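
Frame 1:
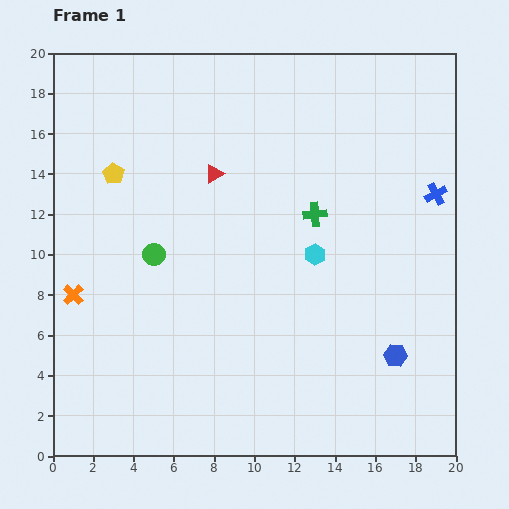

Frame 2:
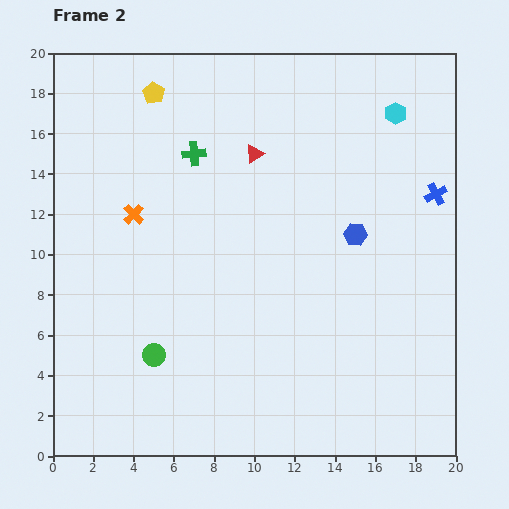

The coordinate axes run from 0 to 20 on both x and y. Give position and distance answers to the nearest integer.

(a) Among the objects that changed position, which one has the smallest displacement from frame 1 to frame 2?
the red triangle

(moved 2)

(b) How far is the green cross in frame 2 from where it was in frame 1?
7

The green cross moved from (13, 12) to (7, 15), a distance of √(6² + 3²) ≈ 7.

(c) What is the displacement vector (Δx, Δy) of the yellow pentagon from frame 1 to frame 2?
(2, 4)

The yellow pentagon was at (3, 14) in frame 1 and (5, 18) in frame 2.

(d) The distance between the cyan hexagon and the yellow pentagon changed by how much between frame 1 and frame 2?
+1

Distance in frame 1: 11. Distance in frame 2: 12.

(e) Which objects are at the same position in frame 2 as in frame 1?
the blue cross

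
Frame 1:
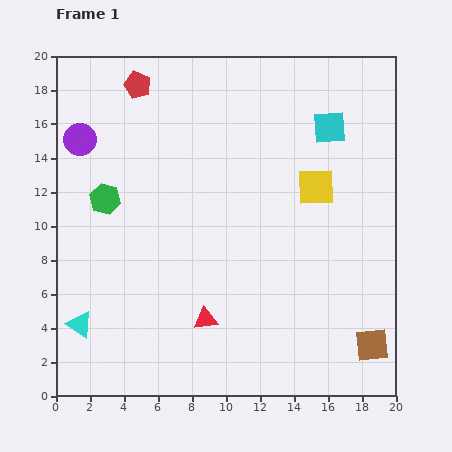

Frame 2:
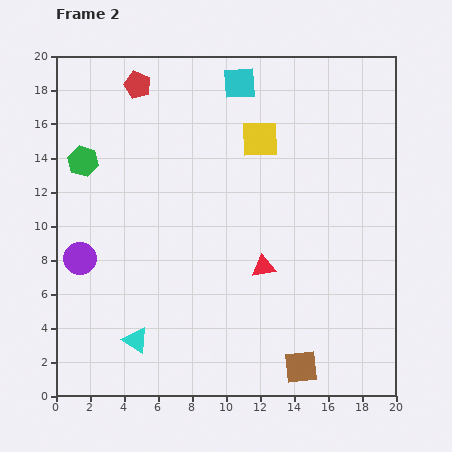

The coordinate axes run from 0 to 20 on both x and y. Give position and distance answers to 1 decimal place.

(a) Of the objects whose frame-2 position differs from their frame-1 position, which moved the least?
the green hexagon

(moved 2.6)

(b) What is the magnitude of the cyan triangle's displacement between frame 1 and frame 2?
3.4

The cyan triangle moved from (1.4, 4.2) to (4.7, 3.3), a distance of √(3.3² + 0.9²) ≈ 3.4.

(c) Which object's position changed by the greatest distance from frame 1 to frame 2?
the purple circle

(moved 7.0; next 5.9)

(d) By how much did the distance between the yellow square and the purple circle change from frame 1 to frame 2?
-1.5

Distance in frame 1: 14.2. Distance in frame 2: 12.7.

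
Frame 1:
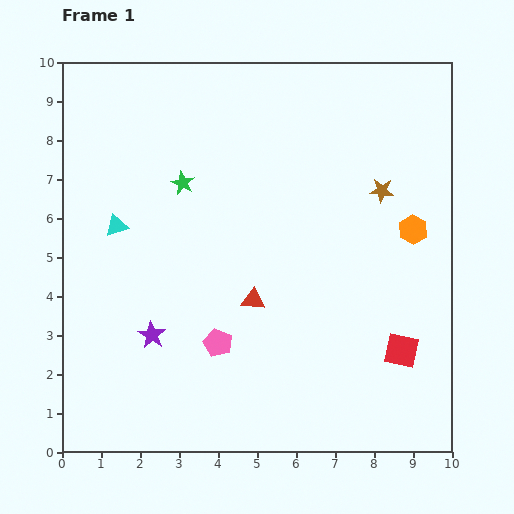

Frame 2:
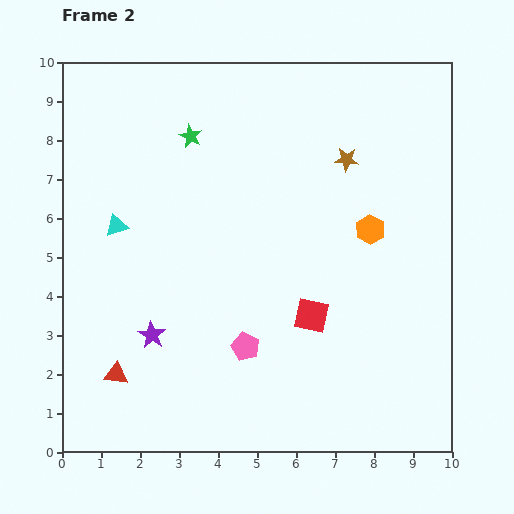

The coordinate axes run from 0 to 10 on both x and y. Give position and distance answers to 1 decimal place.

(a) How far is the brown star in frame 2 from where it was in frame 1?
1.2

The brown star moved from (8.2, 6.7) to (7.3, 7.5), a distance of √(0.9² + 0.8²) ≈ 1.2.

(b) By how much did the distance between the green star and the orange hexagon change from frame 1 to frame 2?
-0.8

Distance in frame 1: 6.0. Distance in frame 2: 5.2.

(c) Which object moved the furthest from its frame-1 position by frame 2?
the red triangle

(moved 4.0; next 2.5)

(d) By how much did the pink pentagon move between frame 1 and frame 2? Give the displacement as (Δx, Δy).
(0.7, -0.1)

The pink pentagon was at (4.0, 2.8) in frame 1 and (4.7, 2.7) in frame 2.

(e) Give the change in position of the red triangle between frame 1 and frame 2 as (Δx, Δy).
(-3.5, -1.9)

The red triangle was at (4.9, 3.9) in frame 1 and (1.4, 2.0) in frame 2.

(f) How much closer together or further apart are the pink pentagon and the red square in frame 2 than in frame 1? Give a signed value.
-2.8

Distance in frame 1: 4.7. Distance in frame 2: 1.9.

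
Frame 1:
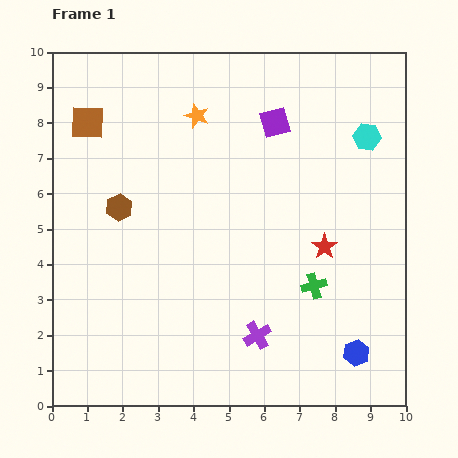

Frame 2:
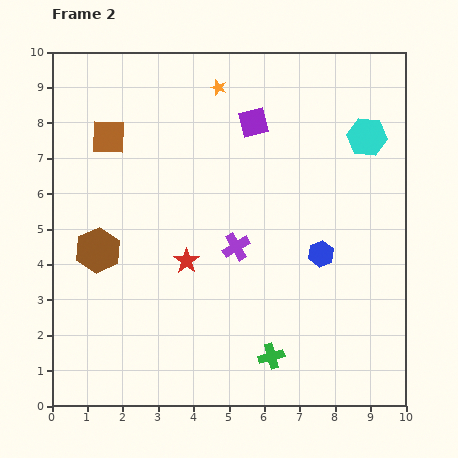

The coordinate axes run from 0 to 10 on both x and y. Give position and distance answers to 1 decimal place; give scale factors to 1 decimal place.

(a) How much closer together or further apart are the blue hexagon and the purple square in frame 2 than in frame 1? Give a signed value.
-2.7

Distance in frame 1: 6.9. Distance in frame 2: 4.2.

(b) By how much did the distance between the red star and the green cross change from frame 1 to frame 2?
+2.5

Distance in frame 1: 1.1. Distance in frame 2: 3.6.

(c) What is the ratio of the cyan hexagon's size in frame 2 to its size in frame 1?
1.4×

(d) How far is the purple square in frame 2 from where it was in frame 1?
0.6

The purple square moved from (6.3, 8.0) to (5.7, 8.0), a distance of √(0.6² + 0.0²) ≈ 0.6.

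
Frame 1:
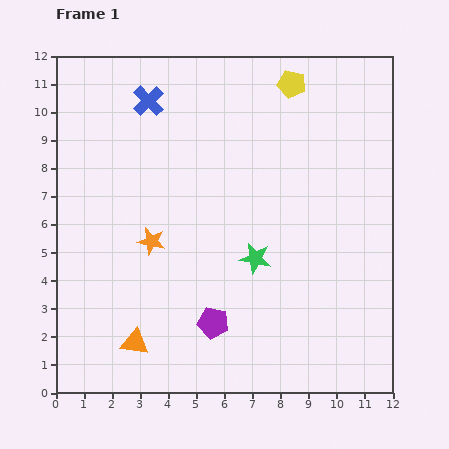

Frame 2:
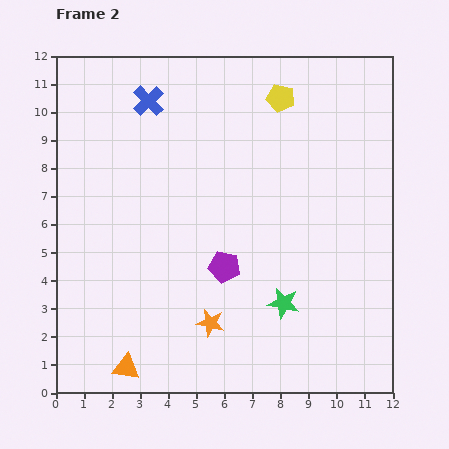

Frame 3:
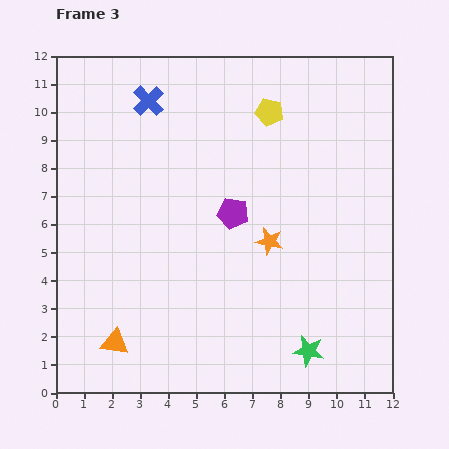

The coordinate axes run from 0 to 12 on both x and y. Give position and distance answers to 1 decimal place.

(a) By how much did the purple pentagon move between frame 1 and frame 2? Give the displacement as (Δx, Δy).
(0.4, 2.0)

The purple pentagon was at (5.6, 2.5) in frame 1 and (6.0, 4.5) in frame 2.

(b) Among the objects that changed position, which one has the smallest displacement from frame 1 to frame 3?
the orange triangle

(moved 0.7)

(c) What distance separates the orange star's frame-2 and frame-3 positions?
3.6

The orange star moved from (5.5, 2.5) to (7.6, 5.4), a distance of √(2.1² + 2.9²) ≈ 3.6.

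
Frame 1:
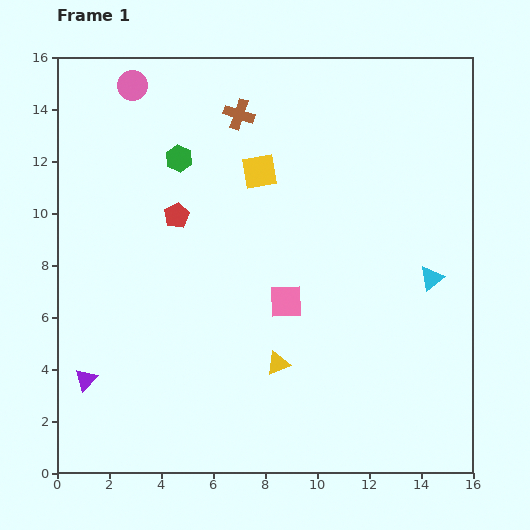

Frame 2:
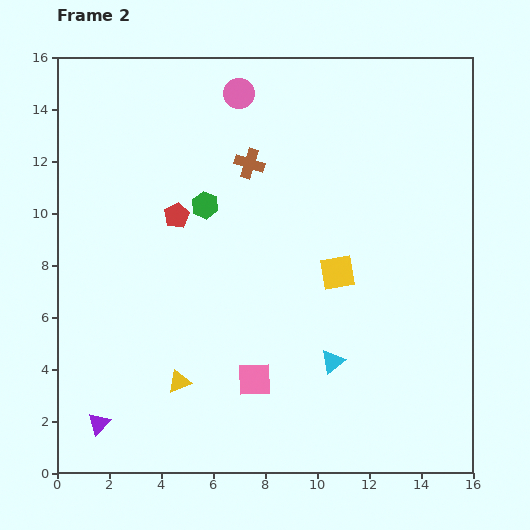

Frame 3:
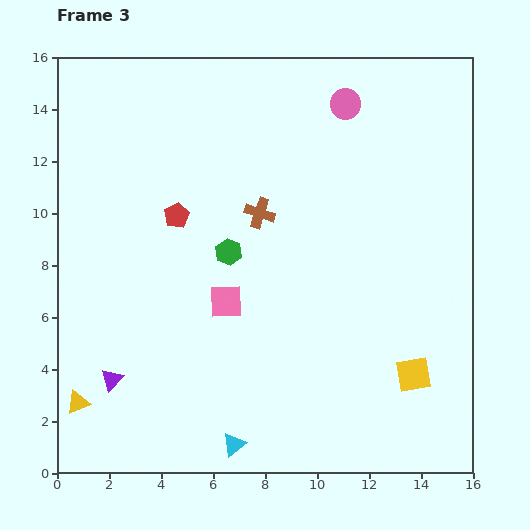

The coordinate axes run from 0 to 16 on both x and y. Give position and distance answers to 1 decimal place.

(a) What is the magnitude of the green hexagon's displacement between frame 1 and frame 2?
2.1

The green hexagon moved from (4.7, 12.1) to (5.7, 10.3), a distance of √(1.0² + 1.8²) ≈ 2.1.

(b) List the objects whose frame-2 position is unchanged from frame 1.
the red pentagon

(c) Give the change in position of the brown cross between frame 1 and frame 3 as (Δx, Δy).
(0.8, -3.8)

The brown cross was at (7.0, 13.8) in frame 1 and (7.8, 10.0) in frame 3.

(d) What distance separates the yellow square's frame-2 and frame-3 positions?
4.9

The yellow square moved from (10.8, 7.7) to (13.7, 3.8), a distance of √(2.9² + 3.9²) ≈ 4.9.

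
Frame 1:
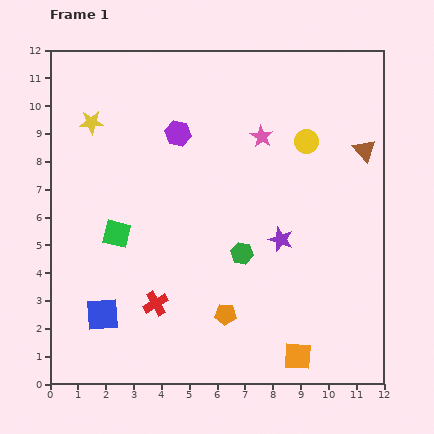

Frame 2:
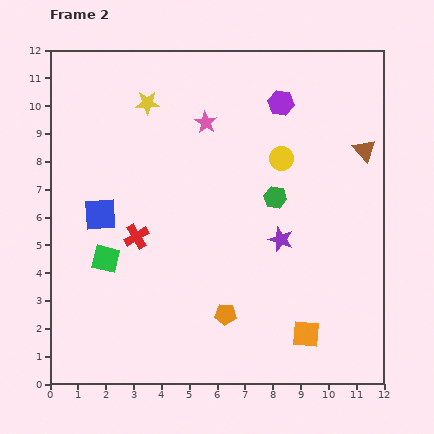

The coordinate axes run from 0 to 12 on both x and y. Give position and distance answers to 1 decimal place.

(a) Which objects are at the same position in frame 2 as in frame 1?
the purple star, the orange pentagon, the brown triangle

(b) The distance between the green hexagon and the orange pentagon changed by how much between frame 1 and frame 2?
+2.3

Distance in frame 1: 2.3. Distance in frame 2: 4.6.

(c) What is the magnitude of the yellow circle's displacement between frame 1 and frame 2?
1.1

The yellow circle moved from (9.2, 8.7) to (8.3, 8.1), a distance of √(0.9² + 0.6²) ≈ 1.1.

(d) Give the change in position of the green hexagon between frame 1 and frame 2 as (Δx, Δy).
(1.2, 2.0)

The green hexagon was at (6.9, 4.7) in frame 1 and (8.1, 6.7) in frame 2.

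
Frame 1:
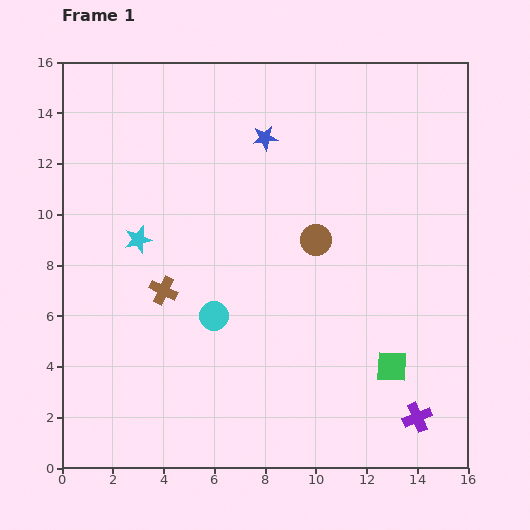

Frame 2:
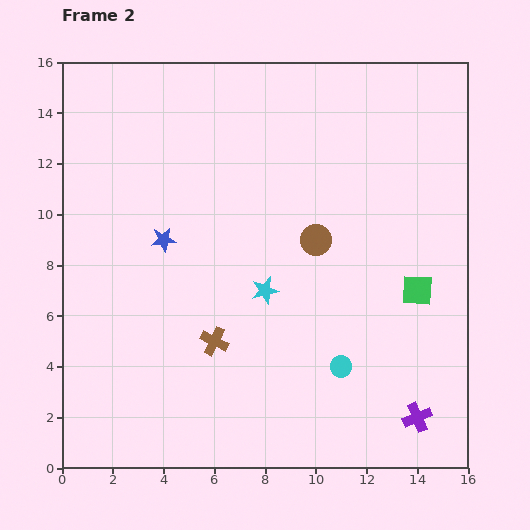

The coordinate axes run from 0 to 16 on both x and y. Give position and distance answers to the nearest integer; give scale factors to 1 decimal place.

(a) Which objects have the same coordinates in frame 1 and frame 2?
the brown circle, the purple cross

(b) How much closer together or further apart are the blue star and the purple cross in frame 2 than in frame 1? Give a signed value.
-1

Distance in frame 1: 13. Distance in frame 2: 12.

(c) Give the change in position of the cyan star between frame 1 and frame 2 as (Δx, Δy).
(5, -2)

The cyan star was at (3, 9) in frame 1 and (8, 7) in frame 2.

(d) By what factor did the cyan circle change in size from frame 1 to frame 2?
0.7×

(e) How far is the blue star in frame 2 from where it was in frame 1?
6

The blue star moved from (8, 13) to (4, 9), a distance of √(4² + 4²) ≈ 6.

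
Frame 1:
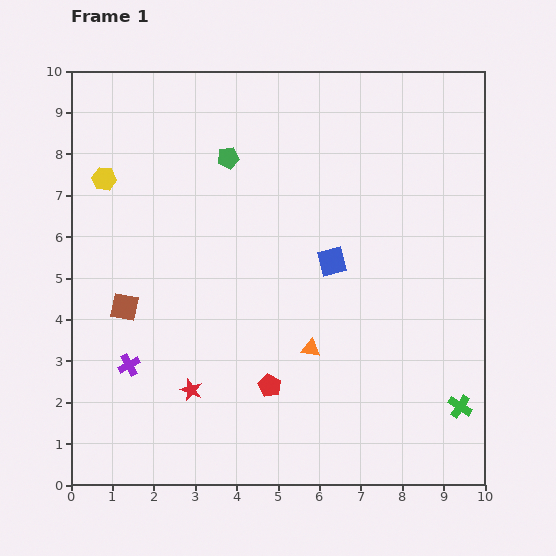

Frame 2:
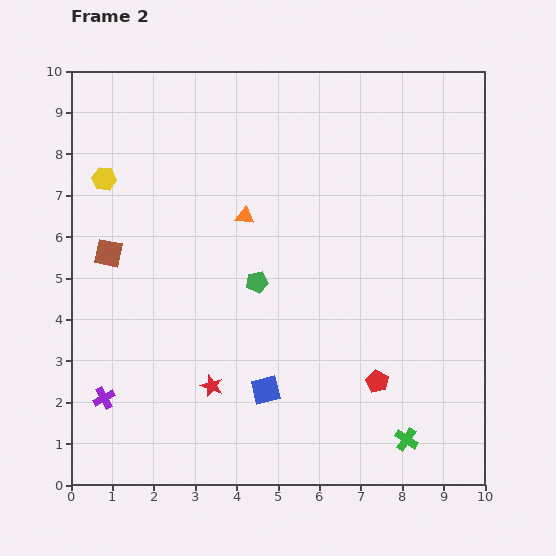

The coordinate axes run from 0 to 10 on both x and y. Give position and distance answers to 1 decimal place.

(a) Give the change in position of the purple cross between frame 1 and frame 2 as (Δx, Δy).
(-0.6, -0.8)

The purple cross was at (1.4, 2.9) in frame 1 and (0.8, 2.1) in frame 2.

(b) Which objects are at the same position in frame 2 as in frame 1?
the yellow hexagon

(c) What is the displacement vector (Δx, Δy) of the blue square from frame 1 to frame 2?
(-1.6, -3.1)

The blue square was at (6.3, 5.4) in frame 1 and (4.7, 2.3) in frame 2.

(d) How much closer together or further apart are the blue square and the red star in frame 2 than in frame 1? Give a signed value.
-3.3

Distance in frame 1: 4.6. Distance in frame 2: 1.3.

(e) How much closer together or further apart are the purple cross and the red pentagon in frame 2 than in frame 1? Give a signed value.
+3.2

Distance in frame 1: 3.4. Distance in frame 2: 6.6.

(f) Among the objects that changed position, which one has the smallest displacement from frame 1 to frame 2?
the red star

(moved 0.5)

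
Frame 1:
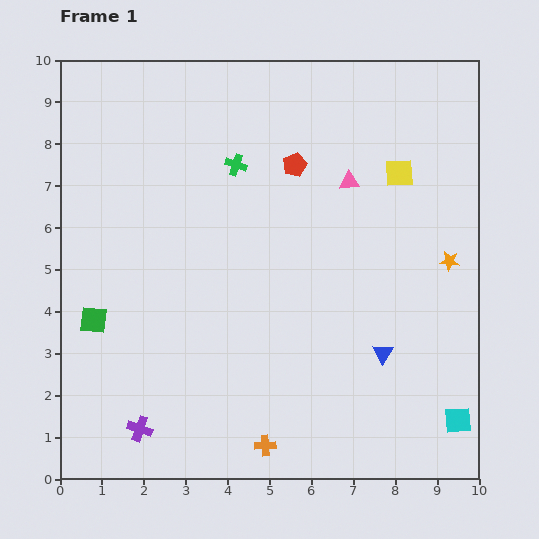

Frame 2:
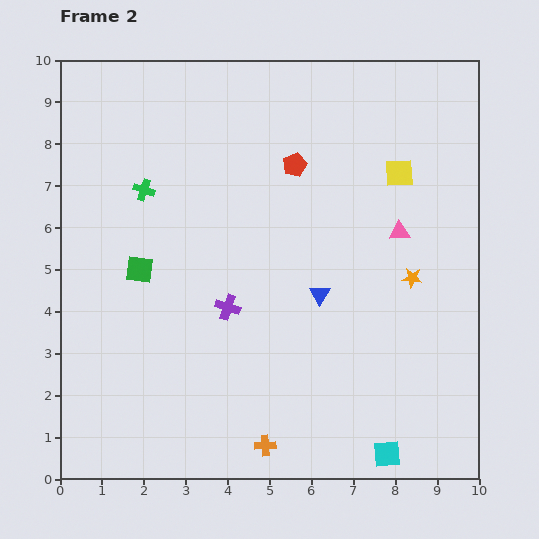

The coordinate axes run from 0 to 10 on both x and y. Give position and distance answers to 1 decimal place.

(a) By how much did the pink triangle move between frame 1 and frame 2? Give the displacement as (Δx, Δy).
(1.2, -1.2)

The pink triangle was at (6.9, 7.1) in frame 1 and (8.1, 5.9) in frame 2.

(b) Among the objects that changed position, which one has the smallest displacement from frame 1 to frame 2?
the orange star

(moved 1.0)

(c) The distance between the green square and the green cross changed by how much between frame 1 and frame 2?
-3.1

Distance in frame 1: 5.0. Distance in frame 2: 1.9.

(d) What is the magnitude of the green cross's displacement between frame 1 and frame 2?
2.3

The green cross moved from (4.2, 7.5) to (2.0, 6.9), a distance of √(2.2² + 0.6²) ≈ 2.3.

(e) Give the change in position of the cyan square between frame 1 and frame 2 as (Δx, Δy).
(-1.7, -0.8)

The cyan square was at (9.5, 1.4) in frame 1 and (7.8, 0.6) in frame 2.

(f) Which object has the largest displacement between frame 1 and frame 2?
the purple cross

(moved 3.6; next 2.3)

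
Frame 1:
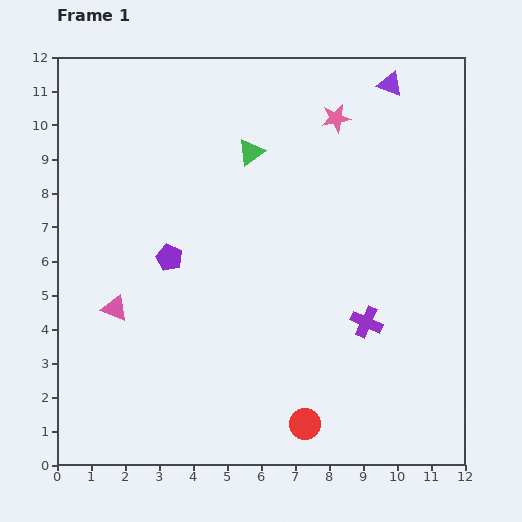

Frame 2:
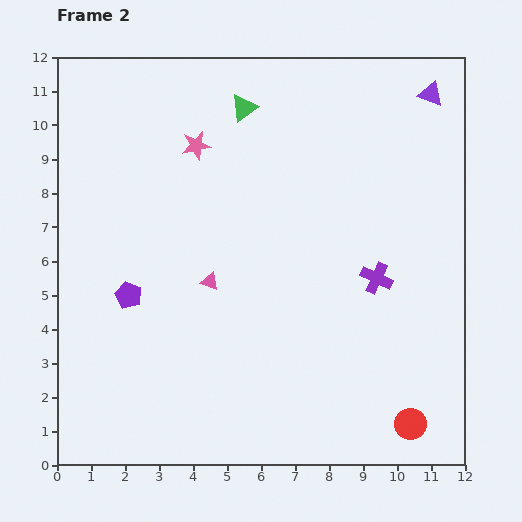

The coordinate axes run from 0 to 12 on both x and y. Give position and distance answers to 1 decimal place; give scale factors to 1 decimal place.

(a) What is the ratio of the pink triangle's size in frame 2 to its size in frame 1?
0.7×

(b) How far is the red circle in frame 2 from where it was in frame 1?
3.1

The red circle moved from (7.3, 1.2) to (10.4, 1.2), a distance of √(3.1² + 0.0²) ≈ 3.1.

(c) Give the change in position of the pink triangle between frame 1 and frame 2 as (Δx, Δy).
(2.8, 0.8)

The pink triangle was at (1.7, 4.6) in frame 1 and (4.5, 5.4) in frame 2.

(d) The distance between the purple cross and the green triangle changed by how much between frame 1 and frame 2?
+0.3

Distance in frame 1: 6.0. Distance in frame 2: 6.3.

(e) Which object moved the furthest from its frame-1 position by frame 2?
the pink star

(moved 4.2; next 3.1)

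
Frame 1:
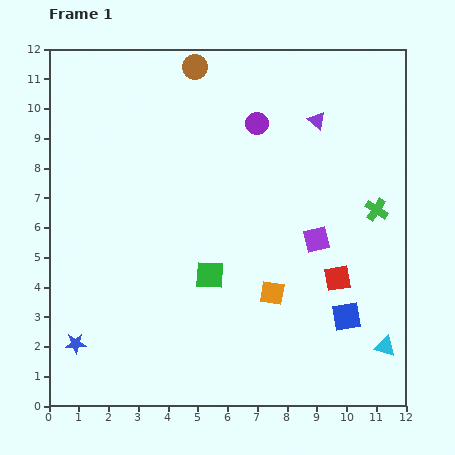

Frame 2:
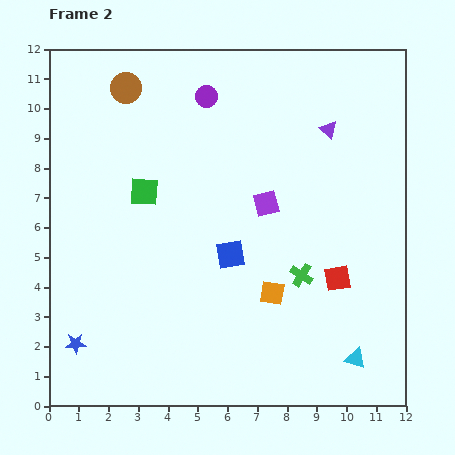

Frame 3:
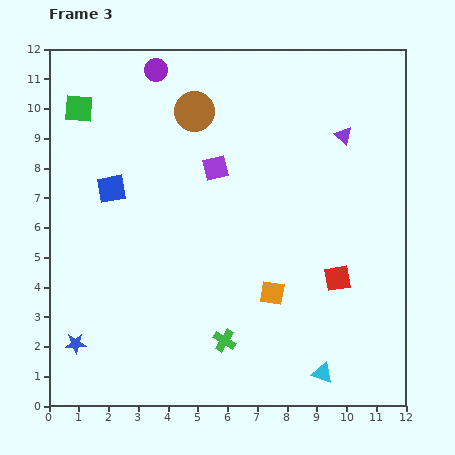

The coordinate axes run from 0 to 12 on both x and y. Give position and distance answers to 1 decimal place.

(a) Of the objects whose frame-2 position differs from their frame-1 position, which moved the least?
the purple triangle

(moved 0.5)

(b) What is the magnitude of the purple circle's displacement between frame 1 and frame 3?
3.8

The purple circle moved from (7.0, 9.5) to (3.6, 11.3), a distance of √(3.4² + 1.8²) ≈ 3.8.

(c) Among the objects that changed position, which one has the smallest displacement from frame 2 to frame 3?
the purple triangle

(moved 0.5)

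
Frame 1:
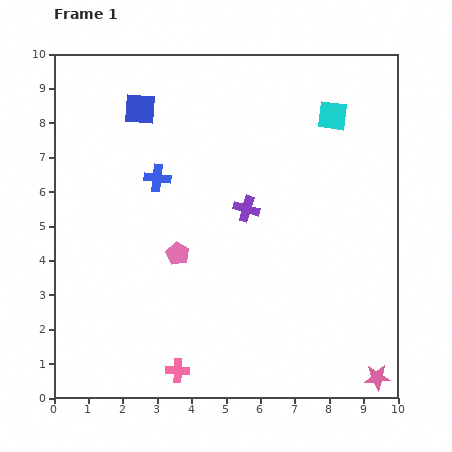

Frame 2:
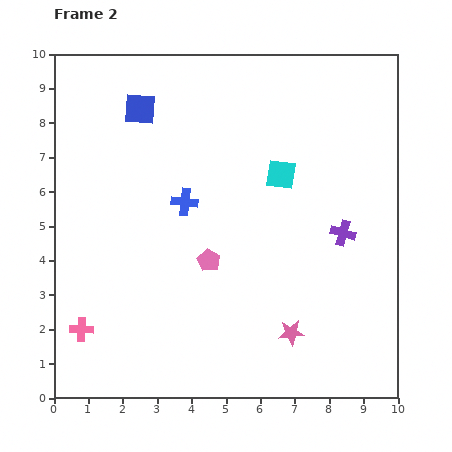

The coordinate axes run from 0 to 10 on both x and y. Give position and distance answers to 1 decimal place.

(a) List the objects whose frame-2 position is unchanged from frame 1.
the blue square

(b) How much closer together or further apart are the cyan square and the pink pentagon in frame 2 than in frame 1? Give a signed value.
-2.7

Distance in frame 1: 6.0. Distance in frame 2: 3.3.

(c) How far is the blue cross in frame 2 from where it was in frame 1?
1.1

The blue cross moved from (3.0, 6.4) to (3.8, 5.7), a distance of √(0.8² + 0.7²) ≈ 1.1.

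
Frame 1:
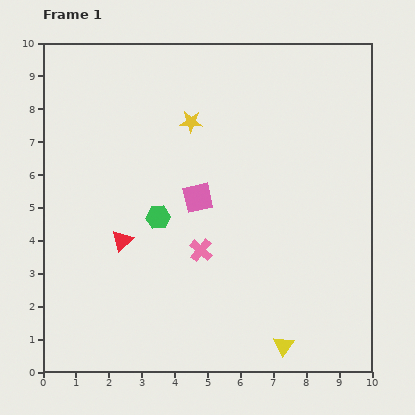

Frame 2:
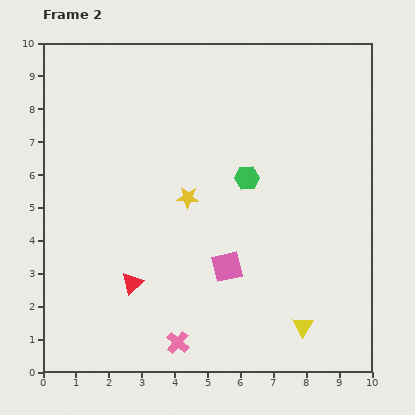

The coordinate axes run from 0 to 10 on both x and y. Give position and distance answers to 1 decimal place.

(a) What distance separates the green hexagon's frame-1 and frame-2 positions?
3.0

The green hexagon moved from (3.5, 4.7) to (6.2, 5.9), a distance of √(2.7² + 1.2²) ≈ 3.0.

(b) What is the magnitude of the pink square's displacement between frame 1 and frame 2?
2.3

The pink square moved from (4.7, 5.3) to (5.6, 3.2), a distance of √(0.9² + 2.1²) ≈ 2.3.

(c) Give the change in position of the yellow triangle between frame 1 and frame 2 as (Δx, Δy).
(0.6, 0.6)

The yellow triangle was at (7.3, 0.8) in frame 1 and (7.9, 1.4) in frame 2.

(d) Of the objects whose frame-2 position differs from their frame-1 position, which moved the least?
the yellow triangle

(moved 0.8)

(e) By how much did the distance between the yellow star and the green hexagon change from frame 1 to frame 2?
-1.2

Distance in frame 1: 3.1. Distance in frame 2: 1.9.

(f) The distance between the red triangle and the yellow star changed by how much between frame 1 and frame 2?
-1.1

Distance in frame 1: 4.2. Distance in frame 2: 3.1.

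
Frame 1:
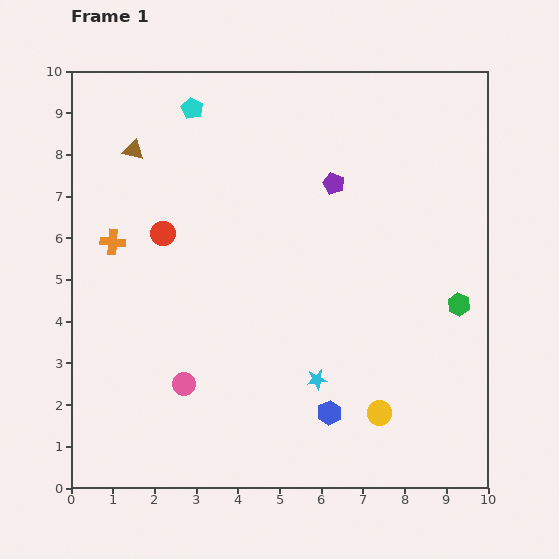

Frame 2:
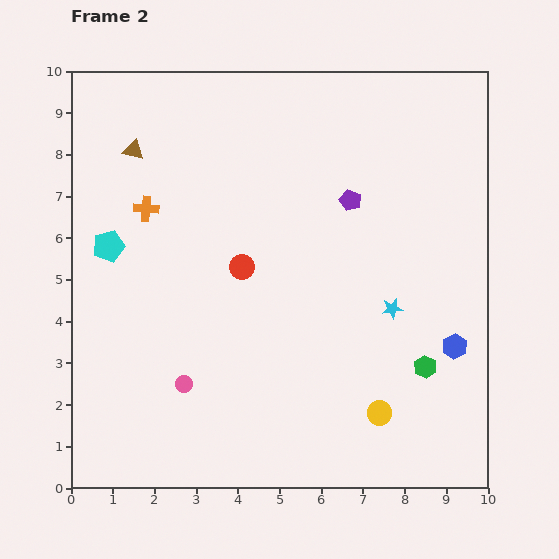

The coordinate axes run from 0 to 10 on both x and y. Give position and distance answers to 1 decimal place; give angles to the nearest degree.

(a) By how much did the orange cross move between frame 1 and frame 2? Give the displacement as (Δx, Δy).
(0.8, 0.8)

The orange cross was at (1.0, 5.9) in frame 1 and (1.8, 6.7) in frame 2.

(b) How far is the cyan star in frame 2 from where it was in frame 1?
2.5

The cyan star moved from (5.9, 2.6) to (7.7, 4.3), a distance of √(1.8² + 1.7²) ≈ 2.5.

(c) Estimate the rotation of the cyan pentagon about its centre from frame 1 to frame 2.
29° clockwise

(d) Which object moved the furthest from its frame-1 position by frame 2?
the cyan pentagon

(moved 3.9; next 3.4)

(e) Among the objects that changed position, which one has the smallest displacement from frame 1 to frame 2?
the purple pentagon

(moved 0.6)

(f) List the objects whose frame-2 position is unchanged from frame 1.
the brown triangle, the yellow circle, the pink circle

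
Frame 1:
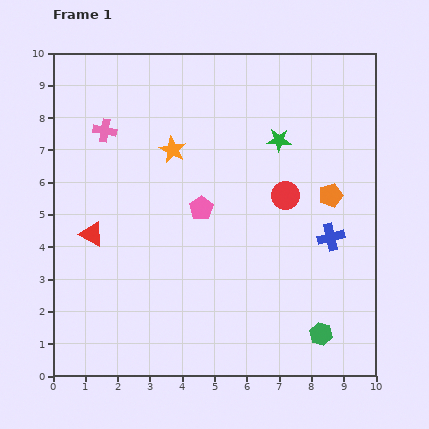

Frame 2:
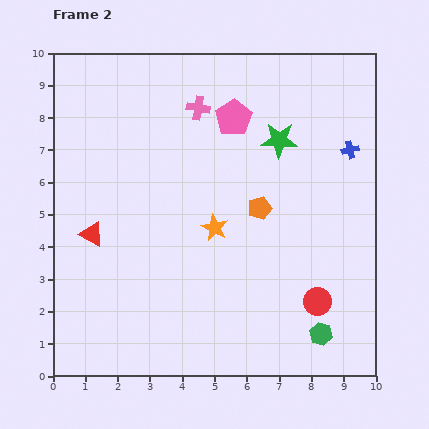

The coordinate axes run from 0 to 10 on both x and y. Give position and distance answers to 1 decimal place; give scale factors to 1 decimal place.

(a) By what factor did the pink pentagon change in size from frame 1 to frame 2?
1.5×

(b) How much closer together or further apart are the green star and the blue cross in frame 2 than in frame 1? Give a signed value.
-1.2

Distance in frame 1: 3.4. Distance in frame 2: 2.2.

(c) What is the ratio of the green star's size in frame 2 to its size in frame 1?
1.5×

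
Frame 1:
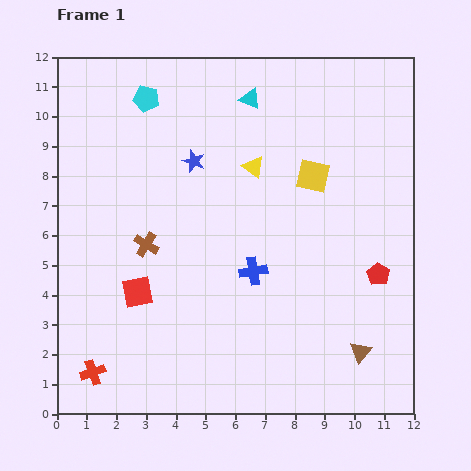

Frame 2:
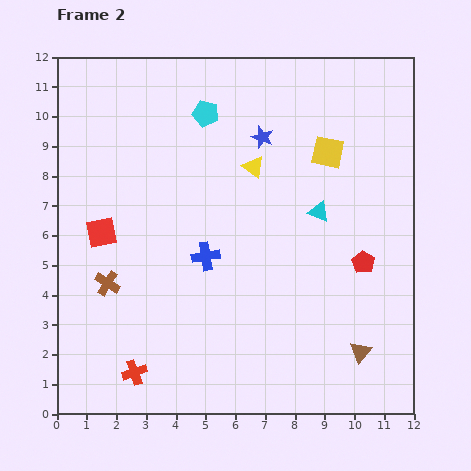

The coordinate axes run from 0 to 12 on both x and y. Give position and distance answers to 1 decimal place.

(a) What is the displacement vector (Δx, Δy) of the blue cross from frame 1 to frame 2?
(-1.6, 0.5)

The blue cross was at (6.6, 4.8) in frame 1 and (5.0, 5.3) in frame 2.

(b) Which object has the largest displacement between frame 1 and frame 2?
the cyan triangle

(moved 4.4; next 2.4)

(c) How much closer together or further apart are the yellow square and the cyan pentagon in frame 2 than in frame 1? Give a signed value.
-1.9

Distance in frame 1: 6.2. Distance in frame 2: 4.3.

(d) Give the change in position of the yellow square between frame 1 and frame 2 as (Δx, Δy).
(0.5, 0.8)

The yellow square was at (8.6, 8.0) in frame 1 and (9.1, 8.8) in frame 2.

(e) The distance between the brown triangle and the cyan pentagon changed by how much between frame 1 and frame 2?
-1.6

Distance in frame 1: 11.1. Distance in frame 2: 9.5.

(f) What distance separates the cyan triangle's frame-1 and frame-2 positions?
4.4

The cyan triangle moved from (6.5, 10.6) to (8.8, 6.8), a distance of √(2.3² + 3.8²) ≈ 4.4.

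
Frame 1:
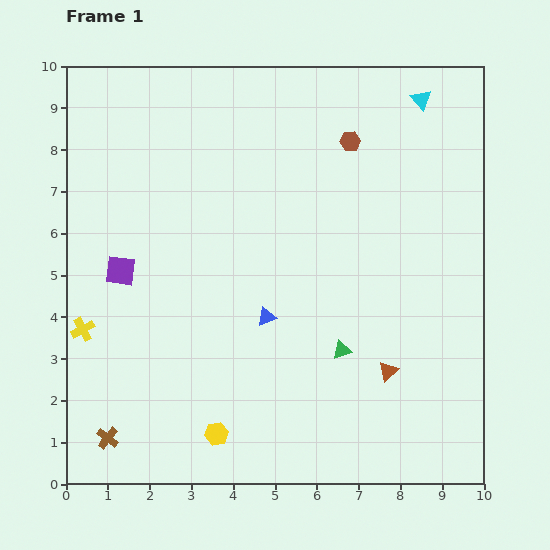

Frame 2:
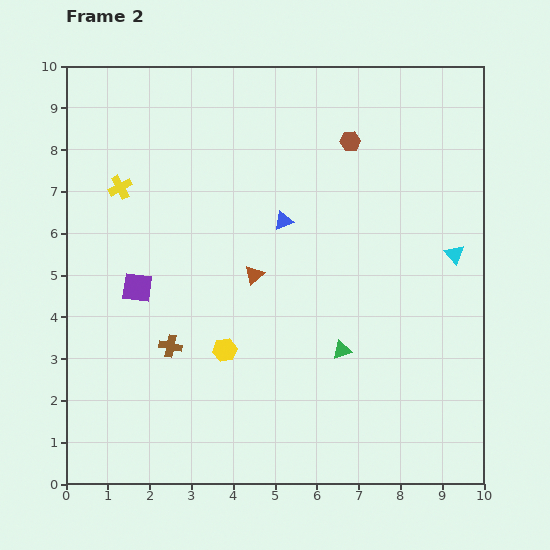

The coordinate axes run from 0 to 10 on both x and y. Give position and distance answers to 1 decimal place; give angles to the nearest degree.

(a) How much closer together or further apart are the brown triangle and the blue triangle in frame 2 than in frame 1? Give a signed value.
-1.7

Distance in frame 1: 3.2. Distance in frame 2: 1.5.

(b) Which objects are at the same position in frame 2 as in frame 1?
the green triangle, the brown hexagon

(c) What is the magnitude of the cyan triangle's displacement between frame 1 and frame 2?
3.8

The cyan triangle moved from (8.5, 9.2) to (9.3, 5.5), a distance of √(0.8² + 3.7²) ≈ 3.8.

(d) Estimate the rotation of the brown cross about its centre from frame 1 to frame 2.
26° counter-clockwise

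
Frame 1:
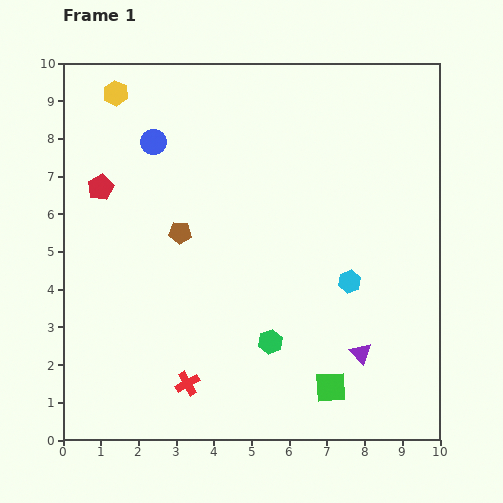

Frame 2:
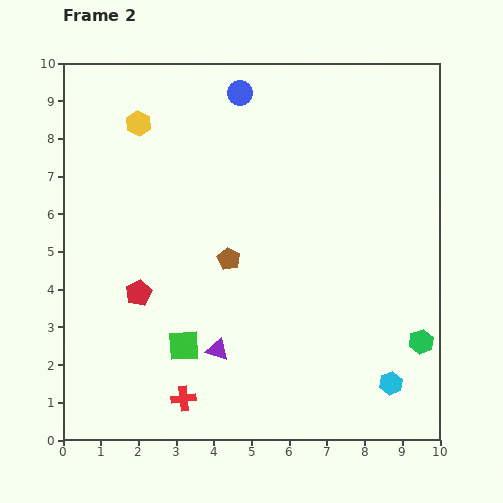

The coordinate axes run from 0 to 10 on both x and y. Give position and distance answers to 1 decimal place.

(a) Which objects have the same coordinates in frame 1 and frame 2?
none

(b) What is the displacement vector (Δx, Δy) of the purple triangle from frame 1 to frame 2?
(-3.8, 0.1)

The purple triangle was at (7.9, 2.3) in frame 1 and (4.1, 2.4) in frame 2.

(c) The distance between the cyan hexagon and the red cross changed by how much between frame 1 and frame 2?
+0.4

Distance in frame 1: 5.1. Distance in frame 2: 5.5.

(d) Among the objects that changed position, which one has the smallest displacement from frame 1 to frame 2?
the red cross

(moved 0.4)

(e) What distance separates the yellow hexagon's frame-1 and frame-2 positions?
1.0

The yellow hexagon moved from (1.4, 9.2) to (2.0, 8.4), a distance of √(0.6² + 0.8²) ≈ 1.0.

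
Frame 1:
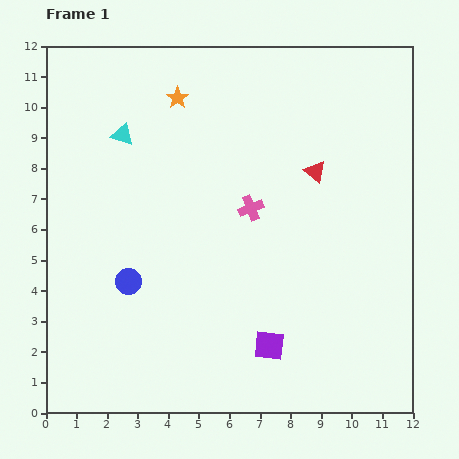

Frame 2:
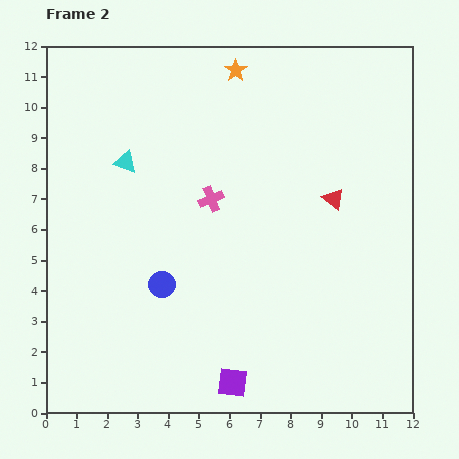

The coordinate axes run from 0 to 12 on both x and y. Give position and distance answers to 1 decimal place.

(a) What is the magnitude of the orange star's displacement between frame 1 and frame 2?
2.1

The orange star moved from (4.3, 10.3) to (6.2, 11.2), a distance of √(1.9² + 0.9²) ≈ 2.1.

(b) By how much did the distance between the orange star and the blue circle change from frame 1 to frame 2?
+1.2

Distance in frame 1: 6.2. Distance in frame 2: 7.4.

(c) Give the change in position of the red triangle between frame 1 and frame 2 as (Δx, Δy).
(0.6, -0.9)

The red triangle was at (8.8, 7.9) in frame 1 and (9.4, 7.0) in frame 2.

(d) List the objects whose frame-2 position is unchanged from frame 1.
none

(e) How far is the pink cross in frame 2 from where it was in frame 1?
1.3

The pink cross moved from (6.7, 6.7) to (5.4, 7.0), a distance of √(1.3² + 0.3²) ≈ 1.3.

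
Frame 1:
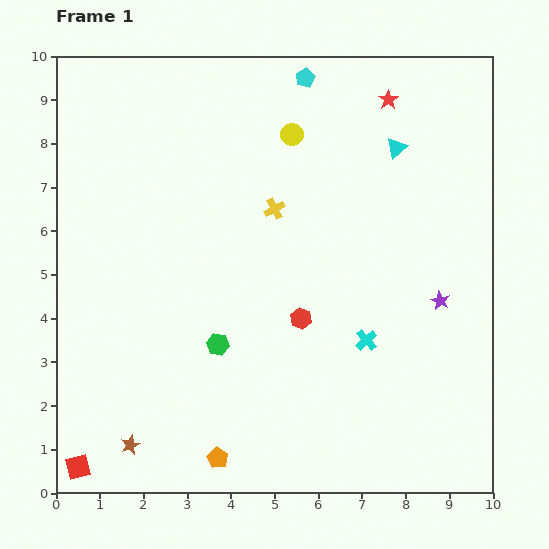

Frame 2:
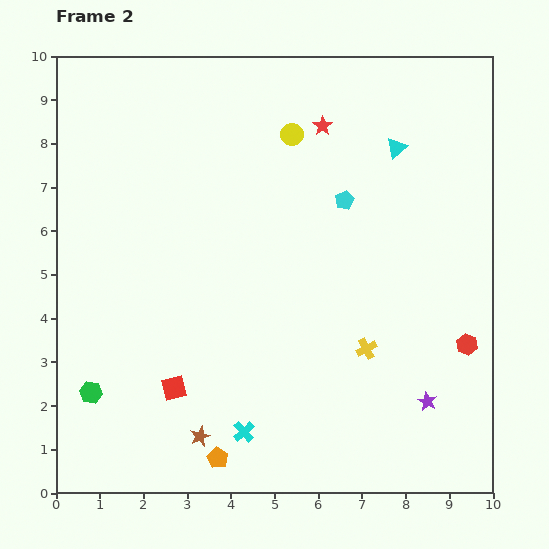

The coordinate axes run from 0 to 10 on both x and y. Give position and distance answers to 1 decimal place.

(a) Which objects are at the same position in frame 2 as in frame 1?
the cyan triangle, the yellow circle, the orange pentagon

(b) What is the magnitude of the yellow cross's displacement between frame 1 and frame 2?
3.8

The yellow cross moved from (5.0, 6.5) to (7.1, 3.3), a distance of √(2.1² + 3.2²) ≈ 3.8.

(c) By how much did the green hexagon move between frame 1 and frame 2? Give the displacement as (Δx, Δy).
(-2.9, -1.1)

The green hexagon was at (3.7, 3.4) in frame 1 and (0.8, 2.3) in frame 2.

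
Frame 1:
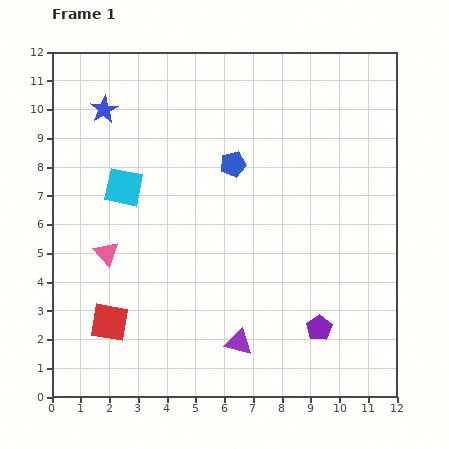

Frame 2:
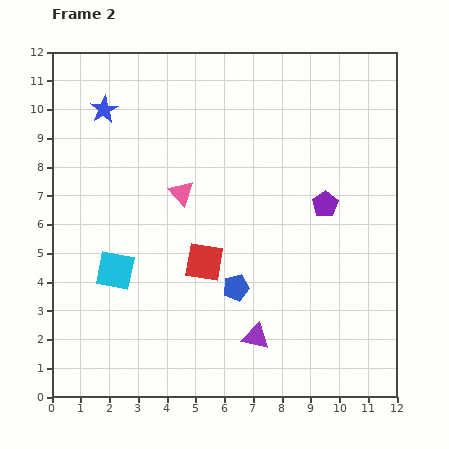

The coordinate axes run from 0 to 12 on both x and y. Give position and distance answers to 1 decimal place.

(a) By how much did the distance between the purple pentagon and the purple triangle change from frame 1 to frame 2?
+2.4

Distance in frame 1: 2.8. Distance in frame 2: 5.2.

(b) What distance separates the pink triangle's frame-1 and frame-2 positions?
3.3

The pink triangle moved from (1.9, 5.0) to (4.5, 7.1), a distance of √(2.6² + 2.1²) ≈ 3.3.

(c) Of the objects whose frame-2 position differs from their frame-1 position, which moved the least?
the purple triangle

(moved 0.6)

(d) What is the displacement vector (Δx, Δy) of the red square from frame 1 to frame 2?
(3.3, 2.1)

The red square was at (2.0, 2.6) in frame 1 and (5.3, 4.7) in frame 2.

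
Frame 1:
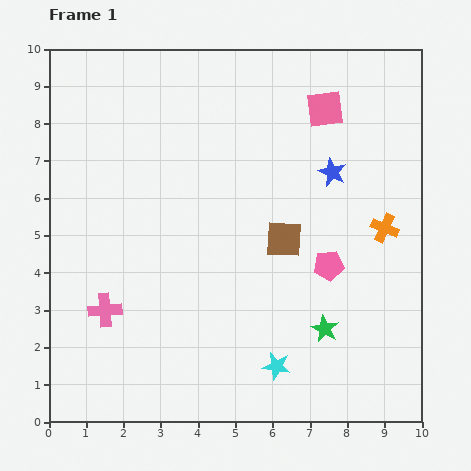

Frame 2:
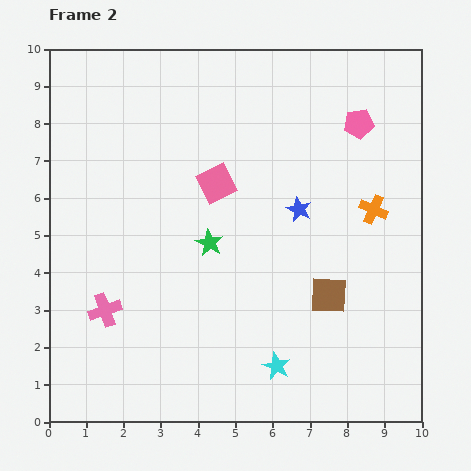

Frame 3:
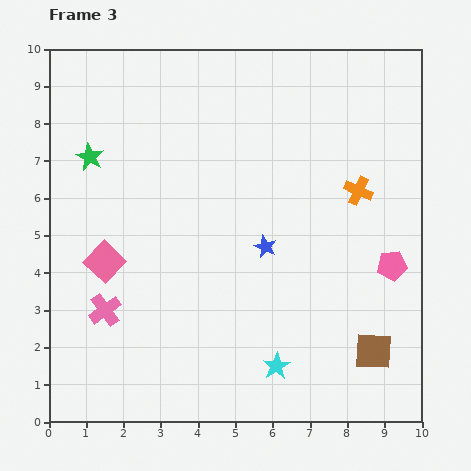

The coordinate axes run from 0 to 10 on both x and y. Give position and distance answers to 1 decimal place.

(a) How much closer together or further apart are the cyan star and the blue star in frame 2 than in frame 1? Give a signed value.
-1.2

Distance in frame 1: 5.4. Distance in frame 2: 4.2.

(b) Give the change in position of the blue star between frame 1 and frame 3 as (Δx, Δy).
(-1.8, -2.0)

The blue star was at (7.6, 6.7) in frame 1 and (5.8, 4.7) in frame 3.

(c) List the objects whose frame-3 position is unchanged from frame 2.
the cyan star, the pink cross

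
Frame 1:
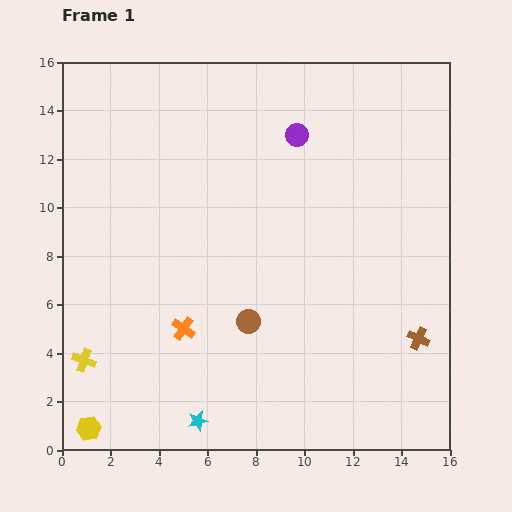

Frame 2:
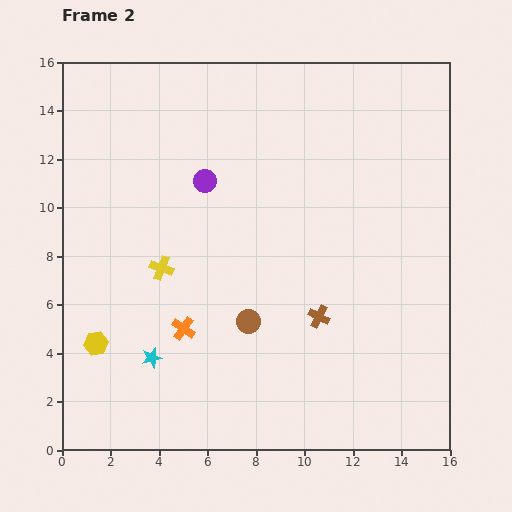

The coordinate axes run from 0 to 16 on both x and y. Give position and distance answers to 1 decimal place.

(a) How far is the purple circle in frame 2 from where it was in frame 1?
4.2

The purple circle moved from (9.7, 13.0) to (5.9, 11.1), a distance of √(3.8² + 1.9²) ≈ 4.2.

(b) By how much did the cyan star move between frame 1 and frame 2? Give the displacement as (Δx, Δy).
(-1.9, 2.6)

The cyan star was at (5.6, 1.2) in frame 1 and (3.7, 3.8) in frame 2.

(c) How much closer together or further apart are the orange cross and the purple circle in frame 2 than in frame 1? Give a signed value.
-3.1

Distance in frame 1: 9.3. Distance in frame 2: 6.2.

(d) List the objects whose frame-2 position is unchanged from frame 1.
the brown circle, the orange cross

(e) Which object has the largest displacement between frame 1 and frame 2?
the yellow cross

(moved 5.0; next 4.2)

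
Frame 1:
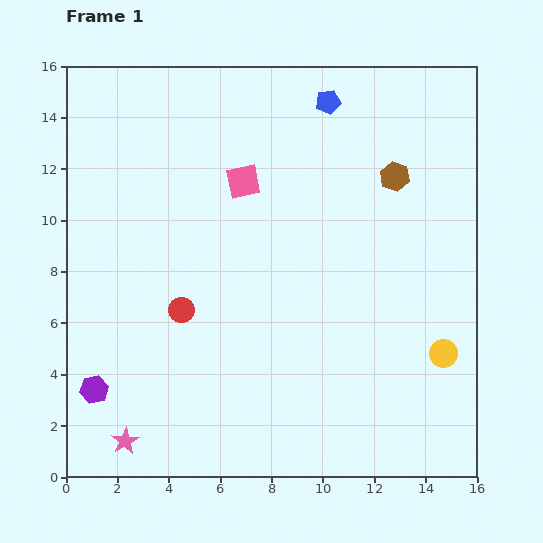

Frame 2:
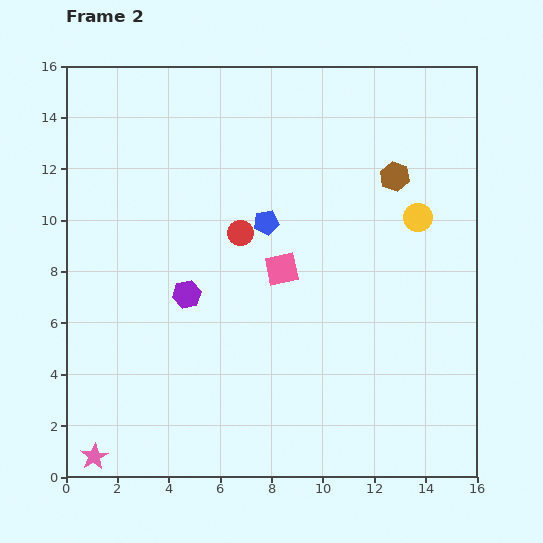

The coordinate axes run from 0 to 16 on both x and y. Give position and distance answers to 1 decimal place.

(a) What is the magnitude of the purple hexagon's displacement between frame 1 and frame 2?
5.2

The purple hexagon moved from (1.1, 3.4) to (4.7, 7.1), a distance of √(3.6² + 3.7²) ≈ 5.2.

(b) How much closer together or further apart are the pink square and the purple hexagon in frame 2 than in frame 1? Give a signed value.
-6.2

Distance in frame 1: 10.0. Distance in frame 2: 3.8.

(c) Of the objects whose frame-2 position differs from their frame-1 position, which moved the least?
the pink star

(moved 1.3)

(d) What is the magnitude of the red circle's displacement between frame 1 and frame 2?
3.8

The red circle moved from (4.5, 6.5) to (6.8, 9.5), a distance of √(2.3² + 3.0²) ≈ 3.8.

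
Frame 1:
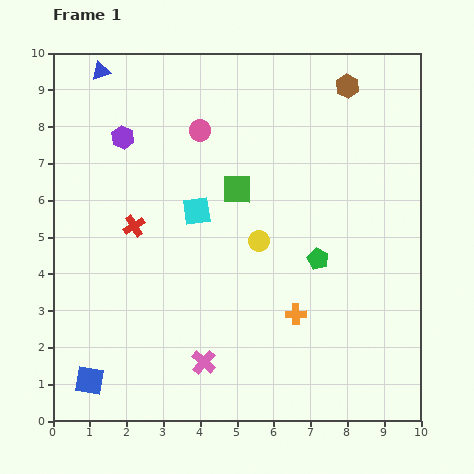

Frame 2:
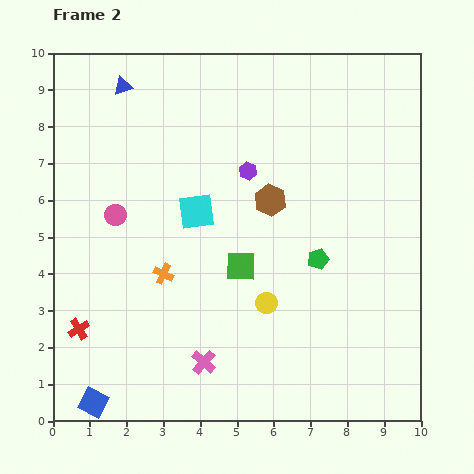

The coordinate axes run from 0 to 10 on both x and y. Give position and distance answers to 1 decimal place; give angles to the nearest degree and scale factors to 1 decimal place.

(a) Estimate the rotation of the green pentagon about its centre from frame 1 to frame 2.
30° clockwise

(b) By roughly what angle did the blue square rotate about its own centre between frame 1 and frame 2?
18° clockwise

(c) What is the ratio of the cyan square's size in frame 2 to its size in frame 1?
1.3×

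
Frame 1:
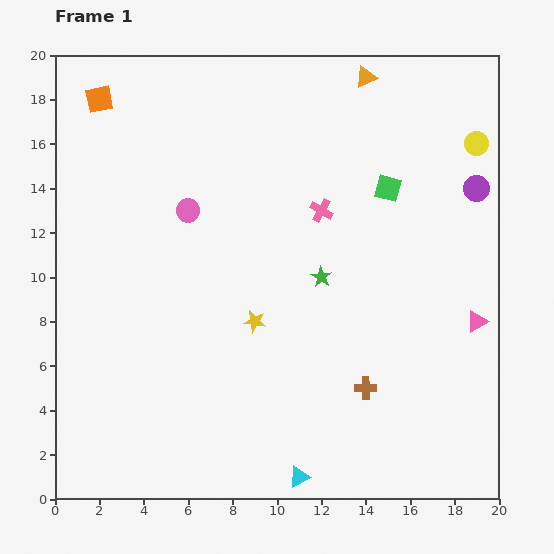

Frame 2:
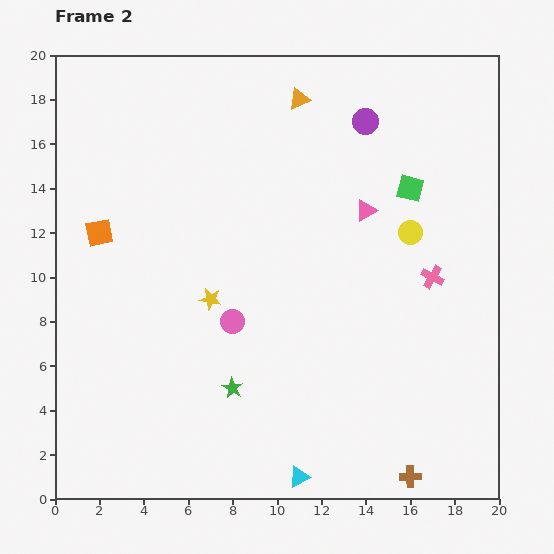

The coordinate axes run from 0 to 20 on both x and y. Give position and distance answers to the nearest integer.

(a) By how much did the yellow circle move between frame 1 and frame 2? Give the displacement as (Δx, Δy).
(-3, -4)

The yellow circle was at (19, 16) in frame 1 and (16, 12) in frame 2.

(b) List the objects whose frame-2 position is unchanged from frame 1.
the cyan triangle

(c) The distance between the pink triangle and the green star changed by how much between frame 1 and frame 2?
+3

Distance in frame 1: 7. Distance in frame 2: 10.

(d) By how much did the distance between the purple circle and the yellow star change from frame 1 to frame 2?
-1

Distance in frame 1: 12. Distance in frame 2: 11.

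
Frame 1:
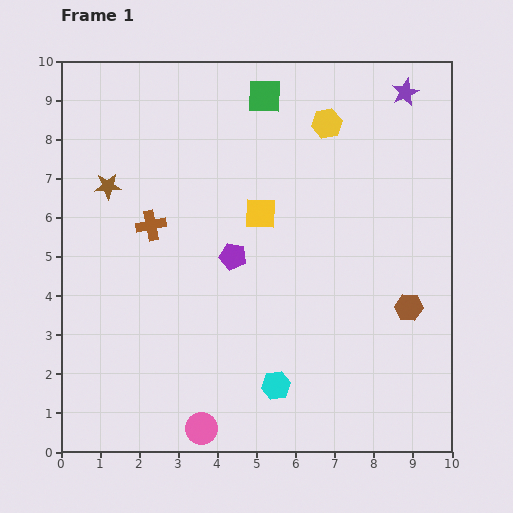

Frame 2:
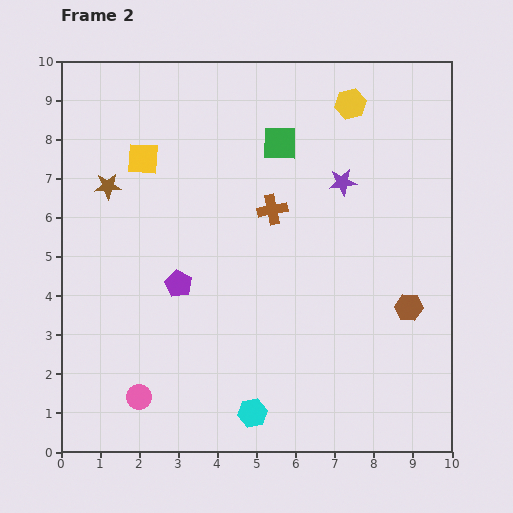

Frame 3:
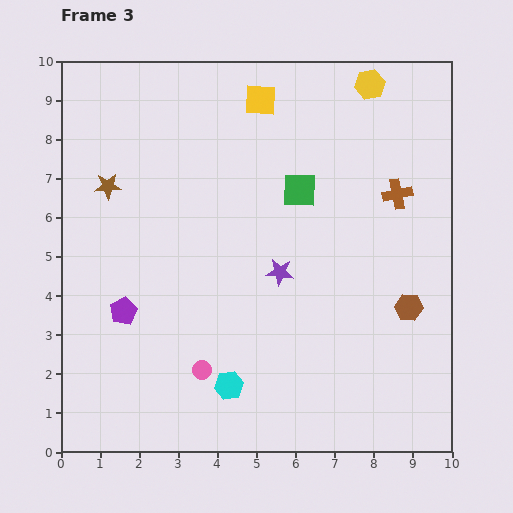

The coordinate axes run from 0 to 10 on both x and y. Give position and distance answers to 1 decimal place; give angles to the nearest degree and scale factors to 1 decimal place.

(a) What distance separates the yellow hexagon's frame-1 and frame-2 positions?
0.8

The yellow hexagon moved from (6.8, 8.4) to (7.4, 8.9), a distance of √(0.6² + 0.5²) ≈ 0.8.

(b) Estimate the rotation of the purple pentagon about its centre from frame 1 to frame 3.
31° clockwise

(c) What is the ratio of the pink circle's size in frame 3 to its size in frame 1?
0.6×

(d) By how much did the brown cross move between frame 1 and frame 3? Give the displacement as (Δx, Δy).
(6.3, 0.8)

The brown cross was at (2.3, 5.8) in frame 1 and (8.6, 6.6) in frame 3.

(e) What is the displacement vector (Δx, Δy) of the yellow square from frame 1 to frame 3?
(0.0, 2.9)

The yellow square was at (5.1, 6.1) in frame 1 and (5.1, 9.0) in frame 3.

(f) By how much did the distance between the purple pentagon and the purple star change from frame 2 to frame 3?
-0.8

Distance in frame 2: 4.9. Distance in frame 3: 4.1.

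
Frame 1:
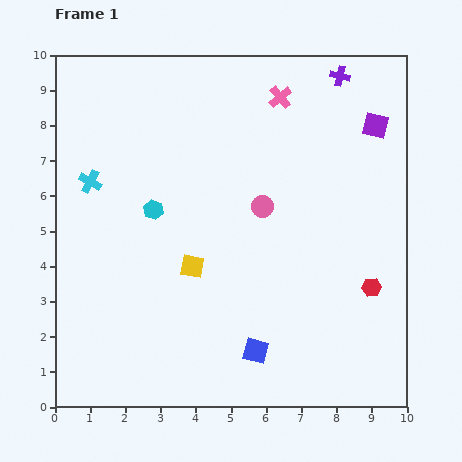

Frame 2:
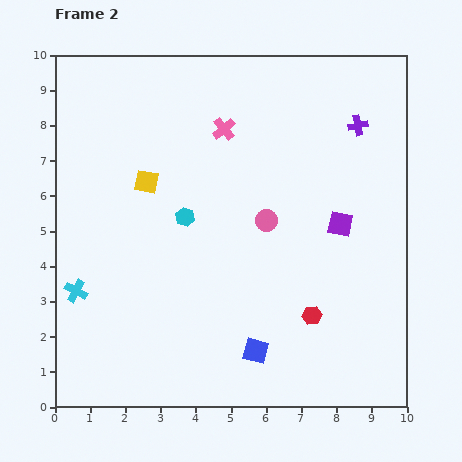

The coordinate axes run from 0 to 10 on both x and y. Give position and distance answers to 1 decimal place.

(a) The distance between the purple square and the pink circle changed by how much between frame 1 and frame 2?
-1.8

Distance in frame 1: 3.9. Distance in frame 2: 2.1.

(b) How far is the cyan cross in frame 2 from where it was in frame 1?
3.1

The cyan cross moved from (1.0, 6.4) to (0.6, 3.3), a distance of √(0.4² + 3.1²) ≈ 3.1.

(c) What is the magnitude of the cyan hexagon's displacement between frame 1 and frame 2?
0.9

The cyan hexagon moved from (2.8, 5.6) to (3.7, 5.4), a distance of √(0.9² + 0.2²) ≈ 0.9.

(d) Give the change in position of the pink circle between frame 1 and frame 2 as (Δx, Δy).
(0.1, -0.4)

The pink circle was at (5.9, 5.7) in frame 1 and (6.0, 5.3) in frame 2.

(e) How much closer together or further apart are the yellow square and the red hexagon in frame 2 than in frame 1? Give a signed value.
+0.9

Distance in frame 1: 5.1. Distance in frame 2: 6.0.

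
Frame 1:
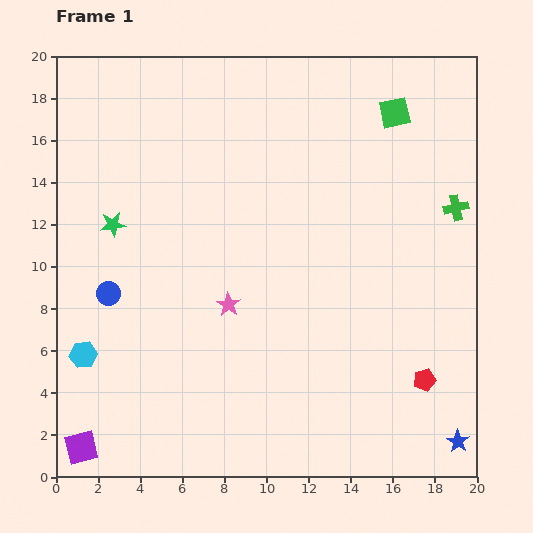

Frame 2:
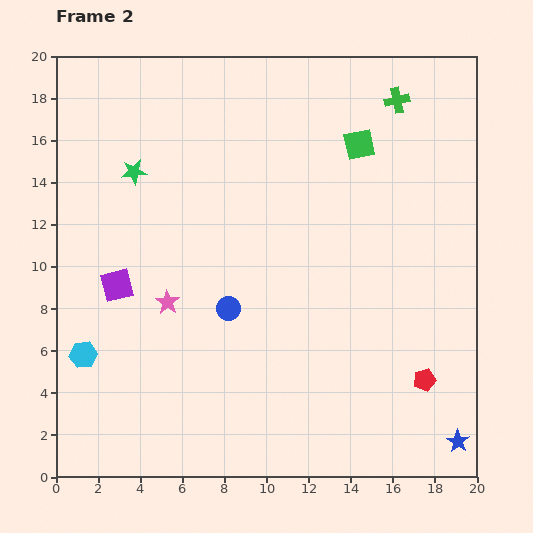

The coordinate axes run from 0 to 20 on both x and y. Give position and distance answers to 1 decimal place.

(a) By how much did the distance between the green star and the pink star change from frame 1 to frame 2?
-0.3

Distance in frame 1: 6.7. Distance in frame 2: 6.4.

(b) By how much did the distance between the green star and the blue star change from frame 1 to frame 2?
+0.6

Distance in frame 1: 19.4. Distance in frame 2: 20.0.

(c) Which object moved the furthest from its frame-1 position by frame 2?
the purple square

(moved 7.9; next 5.8)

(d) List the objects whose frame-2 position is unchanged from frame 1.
the red pentagon, the cyan hexagon, the blue star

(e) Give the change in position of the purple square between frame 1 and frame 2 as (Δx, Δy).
(1.7, 7.7)

The purple square was at (1.2, 1.4) in frame 1 and (2.9, 9.1) in frame 2.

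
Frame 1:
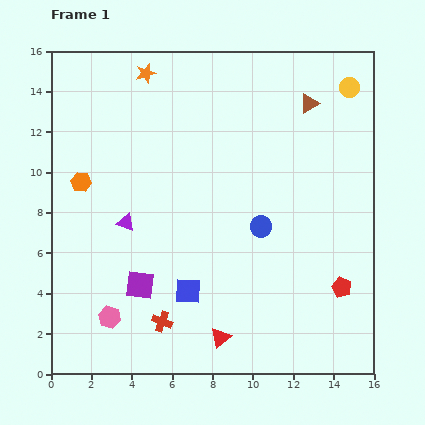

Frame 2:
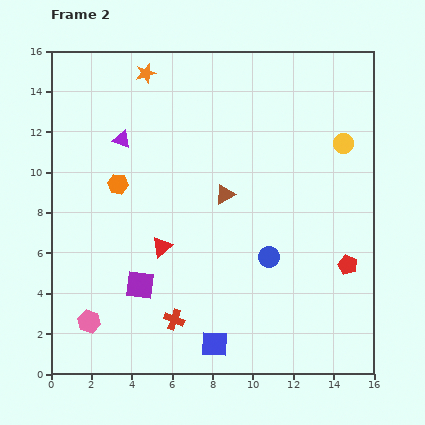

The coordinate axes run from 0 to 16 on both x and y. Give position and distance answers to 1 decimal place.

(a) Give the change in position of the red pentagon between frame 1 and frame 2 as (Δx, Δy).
(0.3, 1.1)

The red pentagon was at (14.4, 4.3) in frame 1 and (14.7, 5.4) in frame 2.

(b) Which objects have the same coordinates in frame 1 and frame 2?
the purple square, the orange star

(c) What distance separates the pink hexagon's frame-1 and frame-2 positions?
1.0

The pink hexagon moved from (2.9, 2.8) to (1.9, 2.6), a distance of √(1.0² + 0.2²) ≈ 1.0.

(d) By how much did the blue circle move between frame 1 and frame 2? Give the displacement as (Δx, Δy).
(0.4, -1.5)

The blue circle was at (10.4, 7.3) in frame 1 and (10.8, 5.8) in frame 2.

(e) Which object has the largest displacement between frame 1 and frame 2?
the brown triangle

(moved 6.2; next 5.4)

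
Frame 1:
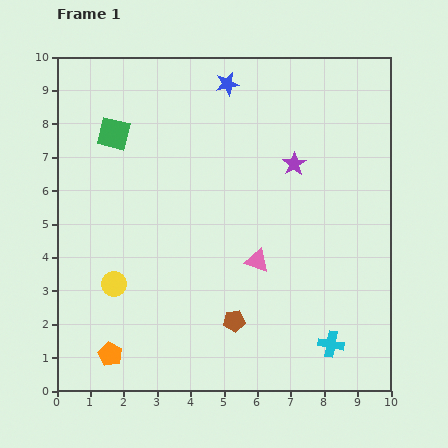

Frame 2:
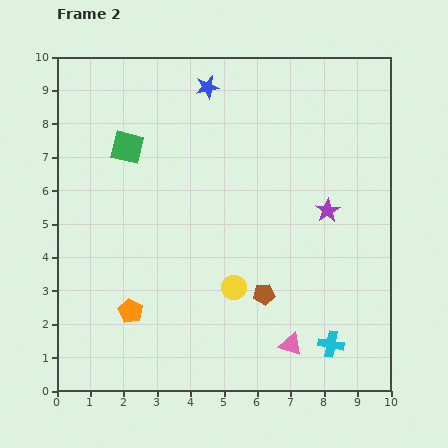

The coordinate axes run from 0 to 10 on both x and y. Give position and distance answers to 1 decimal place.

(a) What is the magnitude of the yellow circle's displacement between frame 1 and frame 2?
3.6

The yellow circle moved from (1.7, 3.2) to (5.3, 3.1), a distance of √(3.6² + 0.1²) ≈ 3.6.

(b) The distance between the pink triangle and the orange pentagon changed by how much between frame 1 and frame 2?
-0.3

Distance in frame 1: 5.2. Distance in frame 2: 4.9.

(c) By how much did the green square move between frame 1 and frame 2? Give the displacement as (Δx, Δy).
(0.4, -0.4)

The green square was at (1.7, 7.7) in frame 1 and (2.1, 7.3) in frame 2.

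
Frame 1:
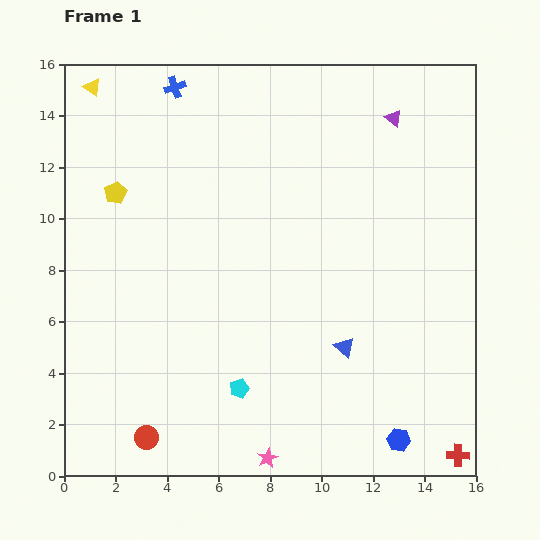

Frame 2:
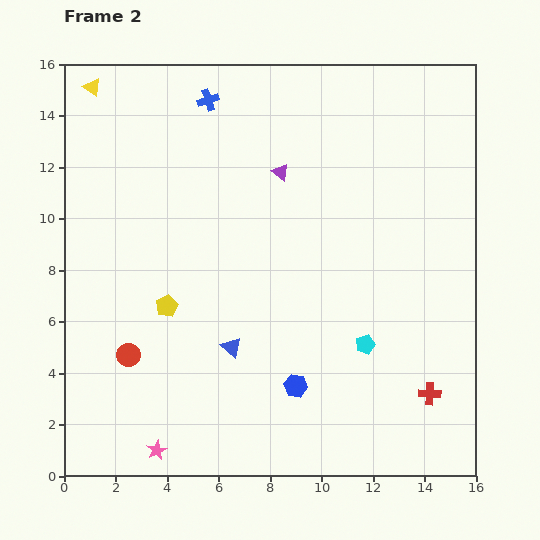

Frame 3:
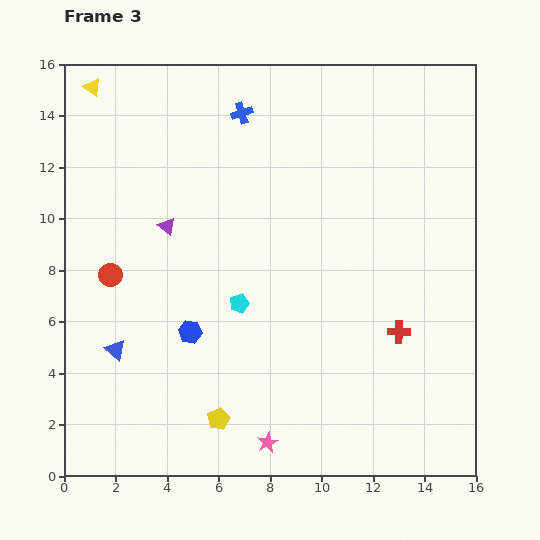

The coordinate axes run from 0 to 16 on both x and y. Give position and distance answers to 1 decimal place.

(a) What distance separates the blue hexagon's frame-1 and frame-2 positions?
4.5

The blue hexagon moved from (13.0, 1.4) to (9.0, 3.5), a distance of √(4.0² + 2.1²) ≈ 4.5.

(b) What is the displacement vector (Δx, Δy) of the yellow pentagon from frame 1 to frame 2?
(2.0, -4.4)

The yellow pentagon was at (2.0, 11.0) in frame 1 and (4.0, 6.6) in frame 2.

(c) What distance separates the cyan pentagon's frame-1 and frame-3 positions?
3.3

The cyan pentagon moved from (6.8, 3.4) to (6.8, 6.7), a distance of √(0.0² + 3.3²) ≈ 3.3.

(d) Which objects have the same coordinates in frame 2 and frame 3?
the yellow triangle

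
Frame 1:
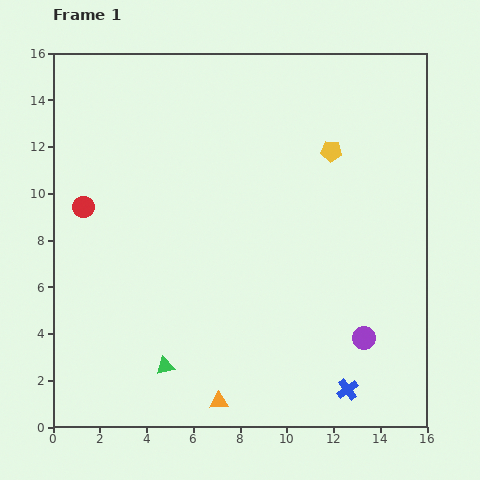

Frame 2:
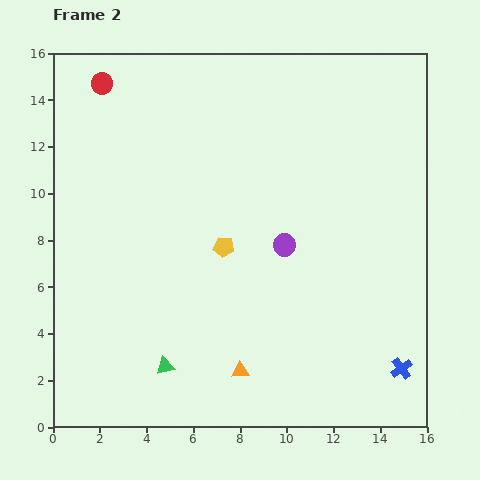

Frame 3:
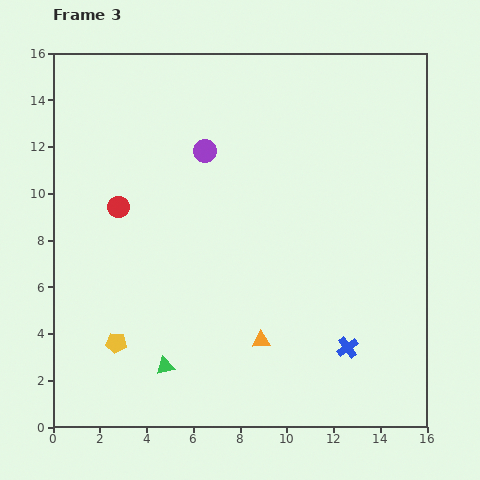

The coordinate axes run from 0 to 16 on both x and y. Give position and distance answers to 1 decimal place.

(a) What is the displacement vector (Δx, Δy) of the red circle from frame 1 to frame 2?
(0.8, 5.3)

The red circle was at (1.3, 9.4) in frame 1 and (2.1, 14.7) in frame 2.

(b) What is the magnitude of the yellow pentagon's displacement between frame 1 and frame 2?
6.2

The yellow pentagon moved from (11.9, 11.8) to (7.3, 7.7), a distance of √(4.6² + 4.1²) ≈ 6.2.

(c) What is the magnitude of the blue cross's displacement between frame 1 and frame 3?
1.8

The blue cross moved from (12.6, 1.6) to (12.6, 3.4), a distance of √(0.0² + 1.8²) ≈ 1.8.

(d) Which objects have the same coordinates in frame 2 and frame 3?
the green triangle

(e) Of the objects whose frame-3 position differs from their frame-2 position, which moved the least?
the orange triangle

(moved 1.6)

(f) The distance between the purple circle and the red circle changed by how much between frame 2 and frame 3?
-6.0

Distance in frame 2: 10.4. Distance in frame 3: 4.4.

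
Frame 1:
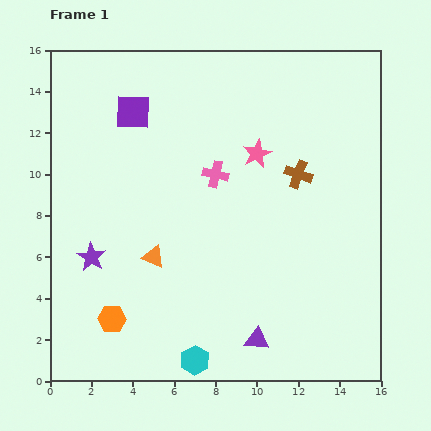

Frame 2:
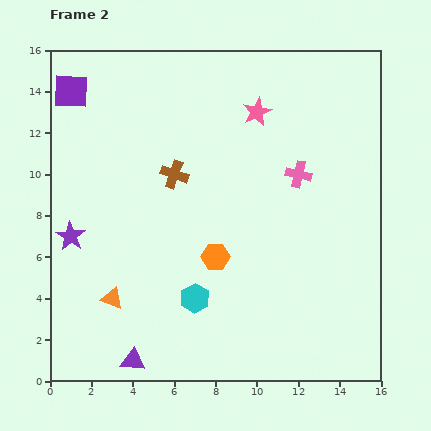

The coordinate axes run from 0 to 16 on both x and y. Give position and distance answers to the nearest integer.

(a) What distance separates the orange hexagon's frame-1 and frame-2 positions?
6

The orange hexagon moved from (3, 3) to (8, 6), a distance of √(5² + 3²) ≈ 6.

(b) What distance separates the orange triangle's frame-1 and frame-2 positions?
3

The orange triangle moved from (5, 6) to (3, 4), a distance of √(2² + 2²) ≈ 3.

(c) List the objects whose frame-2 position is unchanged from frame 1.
none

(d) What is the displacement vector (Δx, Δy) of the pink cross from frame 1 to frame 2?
(4, 0)

The pink cross was at (8, 10) in frame 1 and (12, 10) in frame 2.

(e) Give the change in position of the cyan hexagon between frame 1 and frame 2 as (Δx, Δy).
(0, 3)

The cyan hexagon was at (7, 1) in frame 1 and (7, 4) in frame 2.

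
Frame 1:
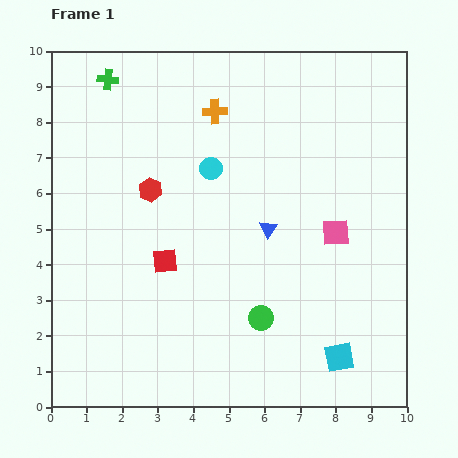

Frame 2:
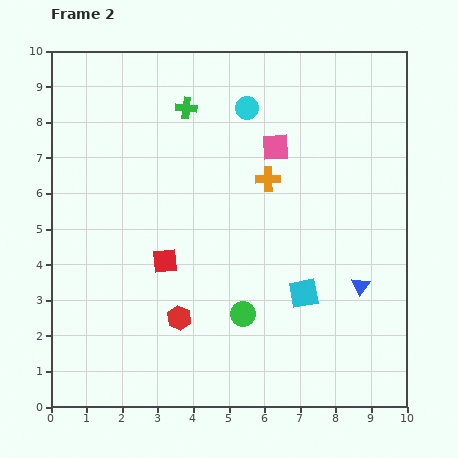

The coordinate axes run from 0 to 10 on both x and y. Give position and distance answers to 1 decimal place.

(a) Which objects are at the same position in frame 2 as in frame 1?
the red square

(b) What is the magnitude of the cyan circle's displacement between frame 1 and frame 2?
2.0

The cyan circle moved from (4.5, 6.7) to (5.5, 8.4), a distance of √(1.0² + 1.7²) ≈ 2.0.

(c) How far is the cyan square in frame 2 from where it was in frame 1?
2.1

The cyan square moved from (8.1, 1.4) to (7.1, 3.2), a distance of √(1.0² + 1.8²) ≈ 2.1.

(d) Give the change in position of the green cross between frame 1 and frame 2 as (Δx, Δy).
(2.2, -0.8)

The green cross was at (1.6, 9.2) in frame 1 and (3.8, 8.4) in frame 2.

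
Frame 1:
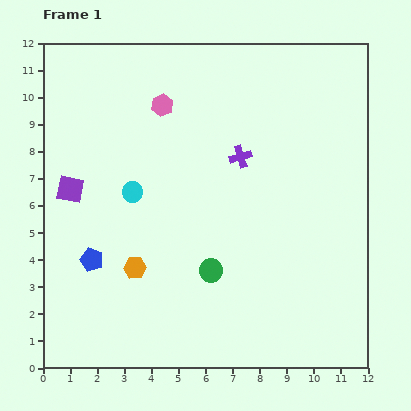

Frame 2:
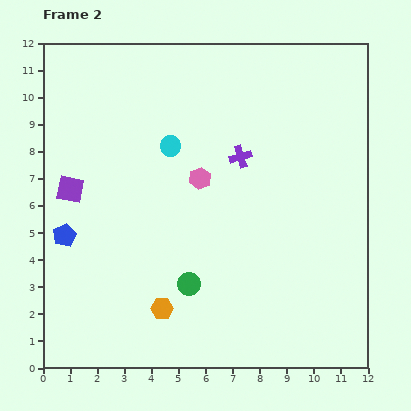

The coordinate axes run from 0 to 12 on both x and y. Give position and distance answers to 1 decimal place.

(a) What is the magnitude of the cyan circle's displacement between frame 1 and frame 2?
2.2

The cyan circle moved from (3.3, 6.5) to (4.7, 8.2), a distance of √(1.4² + 1.7²) ≈ 2.2.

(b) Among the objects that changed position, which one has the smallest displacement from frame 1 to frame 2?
the green circle

(moved 0.9)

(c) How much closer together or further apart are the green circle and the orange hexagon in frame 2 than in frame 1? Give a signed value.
-1.5

Distance in frame 1: 2.8. Distance in frame 2: 1.3.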